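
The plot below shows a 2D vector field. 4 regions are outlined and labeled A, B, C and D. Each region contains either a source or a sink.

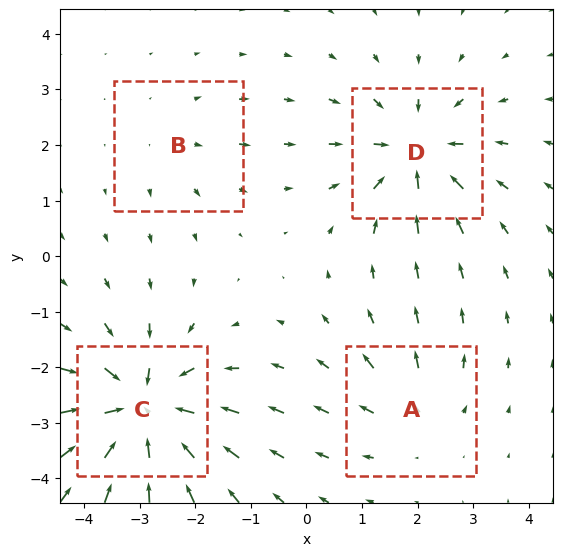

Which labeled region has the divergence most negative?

Divergence at each region's feature centre — A: about +3, B: about +2, C: about -8, D: about -6. Region C is most negative.

C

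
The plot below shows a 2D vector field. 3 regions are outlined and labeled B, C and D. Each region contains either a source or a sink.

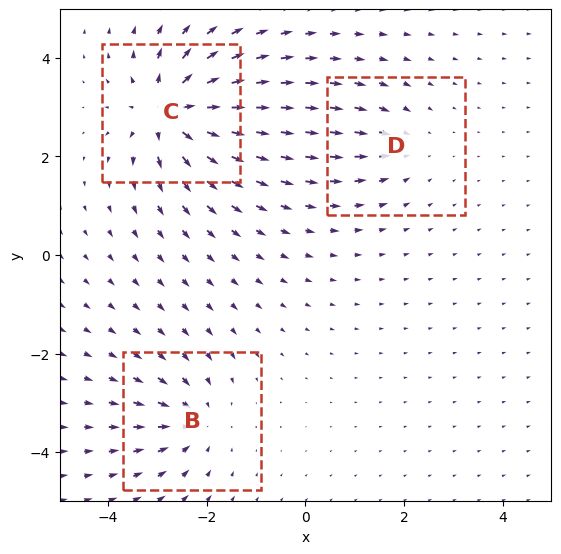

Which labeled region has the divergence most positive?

C

Divergence at each region's feature centre — B: about -4, C: about +6, D: about -3. Region C is most positive.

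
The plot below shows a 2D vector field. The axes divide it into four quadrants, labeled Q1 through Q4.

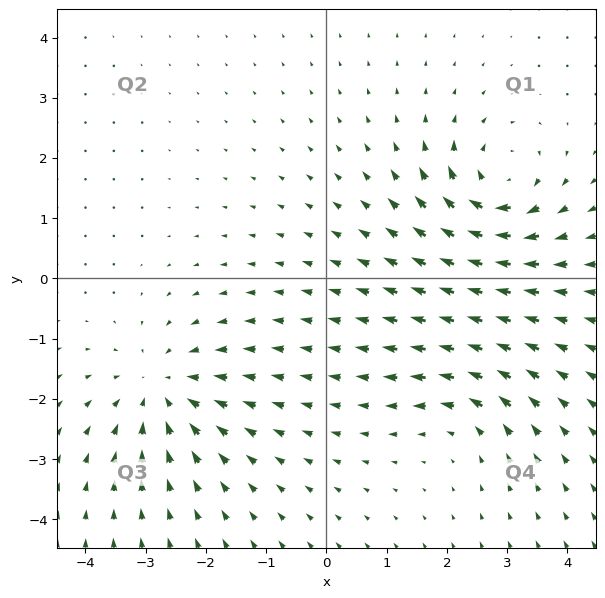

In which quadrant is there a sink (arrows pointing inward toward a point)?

The sink sits at approximately (-2.7, -1.8), which lies in quadrant Q3. The divergence there is about -4, negative as expected for a sink.

Q3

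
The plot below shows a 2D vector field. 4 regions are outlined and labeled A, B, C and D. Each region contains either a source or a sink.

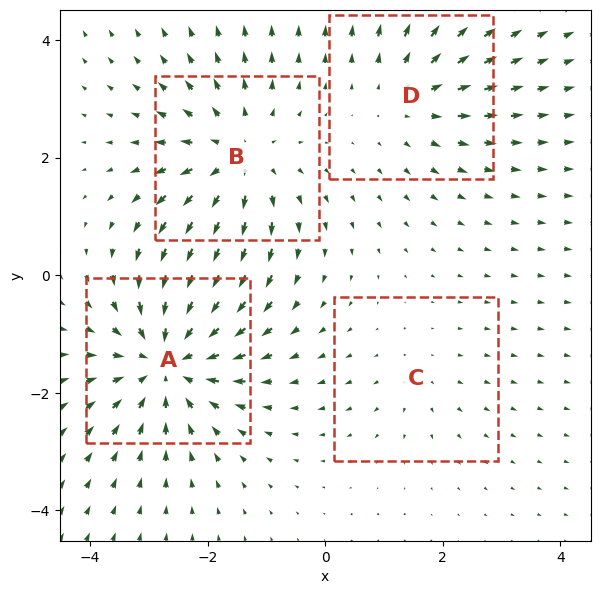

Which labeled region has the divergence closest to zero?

C

Divergence at each region's feature centre — A: about -6, B: about +5, C: about +2, D: about +3. Region C is closest to zero.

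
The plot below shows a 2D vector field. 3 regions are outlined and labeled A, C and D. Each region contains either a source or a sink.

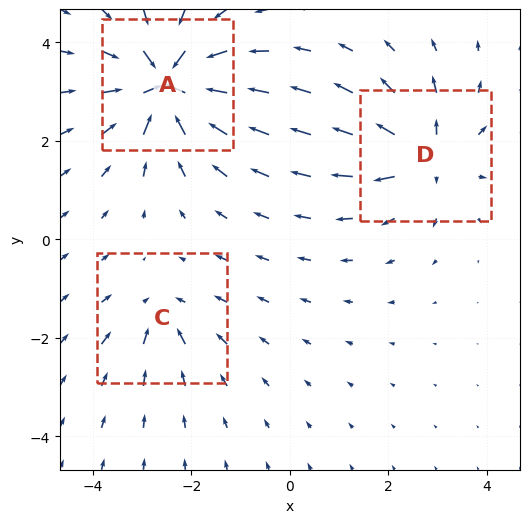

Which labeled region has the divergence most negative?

A

Divergence at each region's feature centre — A: about -6, C: about -3, D: about +4. Region A is most negative.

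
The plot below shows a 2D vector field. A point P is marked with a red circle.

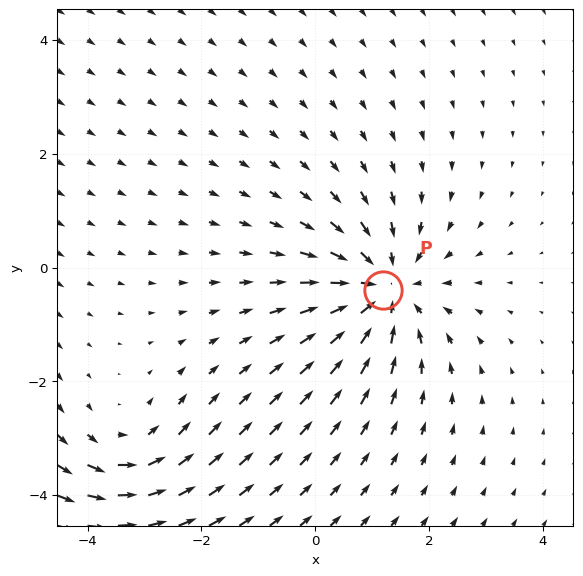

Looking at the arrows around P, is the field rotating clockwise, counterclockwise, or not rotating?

Near P at (1.2, -0.4) the arrows show no circulation. The curl there is ≈0.

not rotating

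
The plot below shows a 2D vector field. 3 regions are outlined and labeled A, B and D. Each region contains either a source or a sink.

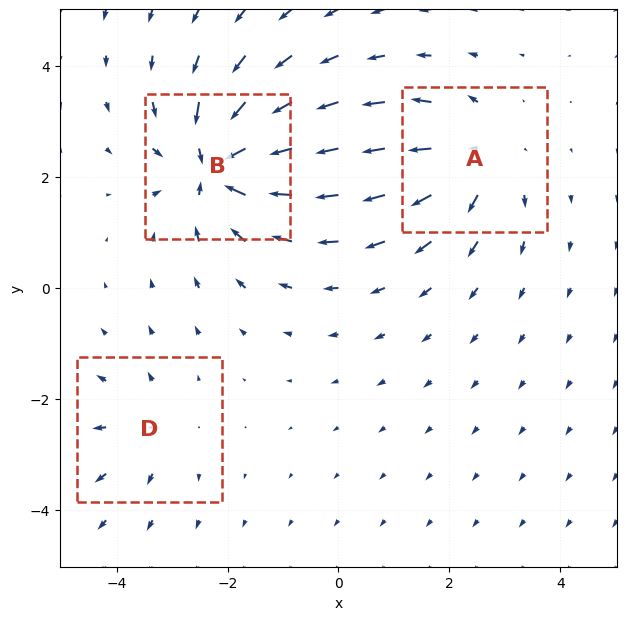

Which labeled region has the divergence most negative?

B

Divergence at each region's feature centre — A: about +4, B: about -6, D: about +2. Region B is most negative.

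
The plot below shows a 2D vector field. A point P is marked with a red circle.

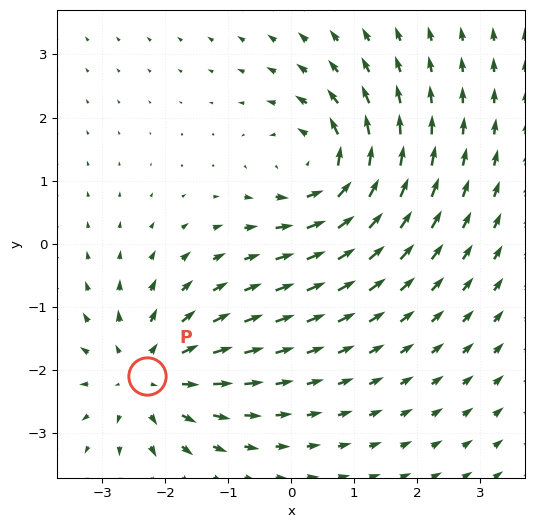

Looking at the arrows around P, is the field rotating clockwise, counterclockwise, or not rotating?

Near P at (-2.3, -2.1) the arrows show no circulation. The curl there is ≈0.

not rotating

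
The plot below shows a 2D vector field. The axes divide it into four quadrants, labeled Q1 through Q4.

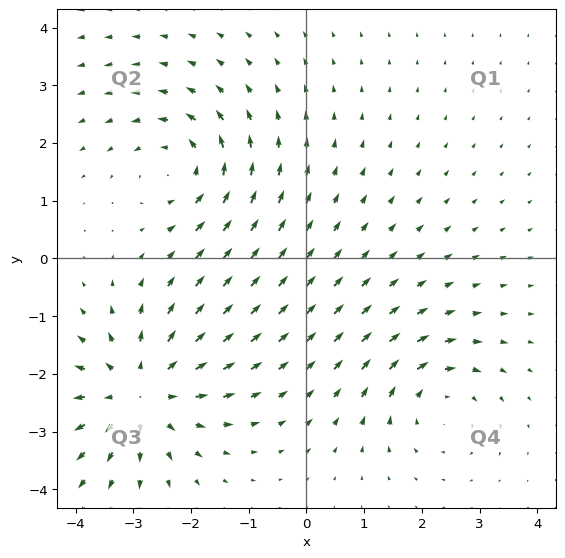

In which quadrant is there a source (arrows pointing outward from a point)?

Q3

The source sits at approximately (-2.9, -2.3), which lies in quadrant Q3. The divergence there is about +5, positive as expected for a source.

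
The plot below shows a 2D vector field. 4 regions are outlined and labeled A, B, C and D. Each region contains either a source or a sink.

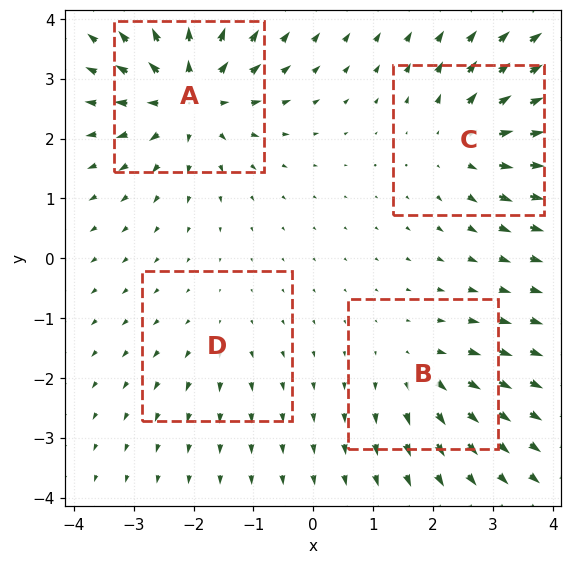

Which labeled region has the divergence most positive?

Divergence at each region's feature centre — A: about +8, B: about +4, C: about +5, D: about +2. Region A is most positive.

A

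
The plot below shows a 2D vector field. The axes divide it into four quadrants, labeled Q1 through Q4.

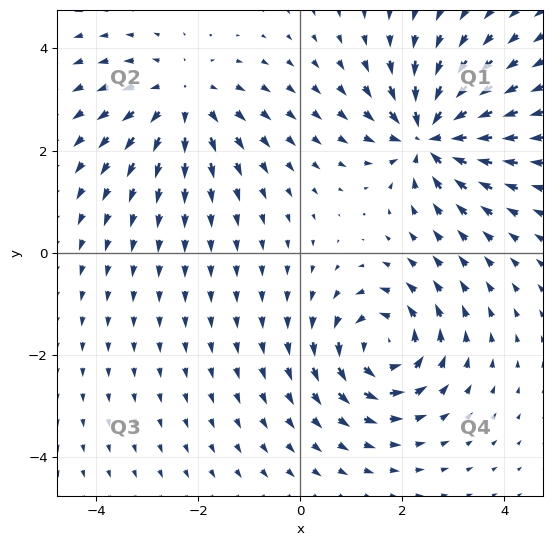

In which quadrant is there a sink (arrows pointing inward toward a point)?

Q1

The sink sits at approximately (2.5, 2.3), which lies in quadrant Q1. The divergence there is about -5, negative as expected for a sink.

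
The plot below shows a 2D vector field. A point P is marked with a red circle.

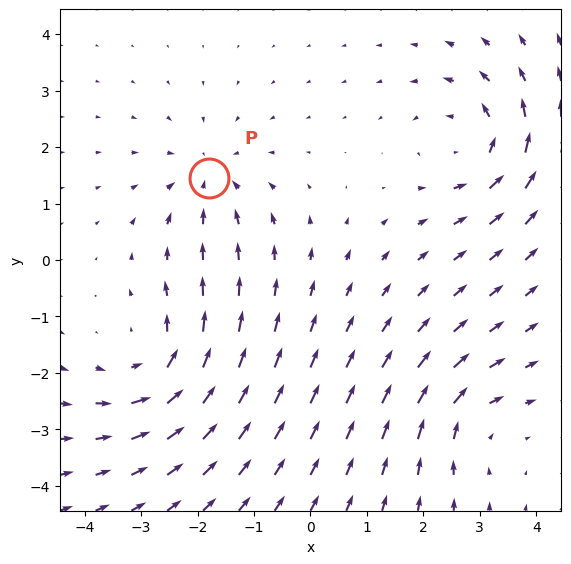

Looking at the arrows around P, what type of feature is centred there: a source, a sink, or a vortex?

sink

At P (-1.8, 1.5) the arrows converge inward. Divergence about -3, curl ≈0 — negative divergence with near-zero curl is a sink.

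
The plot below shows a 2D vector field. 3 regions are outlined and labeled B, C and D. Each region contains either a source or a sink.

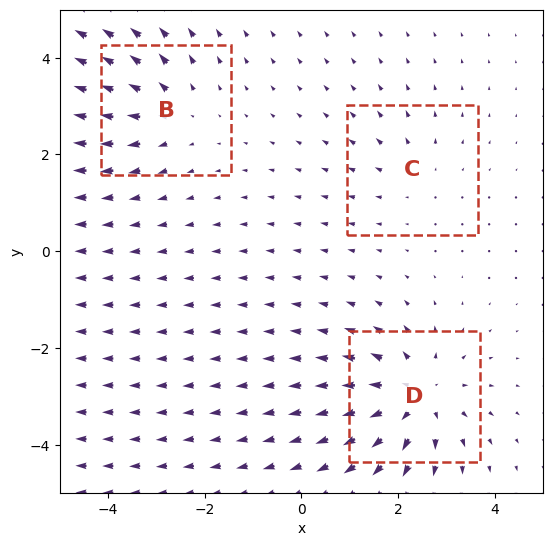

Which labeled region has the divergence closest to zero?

C

Divergence at each region's feature centre — B: about +3, C: about +2, D: about +5. Region C is closest to zero.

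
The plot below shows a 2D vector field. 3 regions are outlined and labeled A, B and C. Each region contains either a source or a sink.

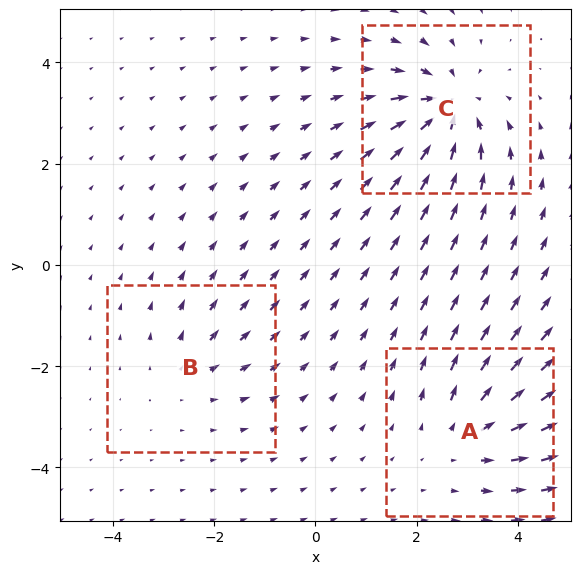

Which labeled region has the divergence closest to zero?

Divergence at each region's feature centre — A: about +3, B: about +2, C: about -5. Region B is closest to zero.

B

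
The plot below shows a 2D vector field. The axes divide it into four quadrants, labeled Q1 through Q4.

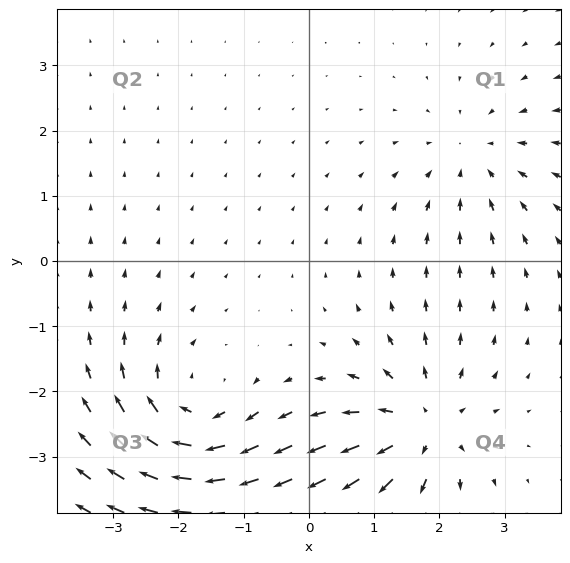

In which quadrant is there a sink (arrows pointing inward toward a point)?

Q1

The sink sits at approximately (2.5, 1.6), which lies in quadrant Q1. The divergence there is about -2, negative as expected for a sink.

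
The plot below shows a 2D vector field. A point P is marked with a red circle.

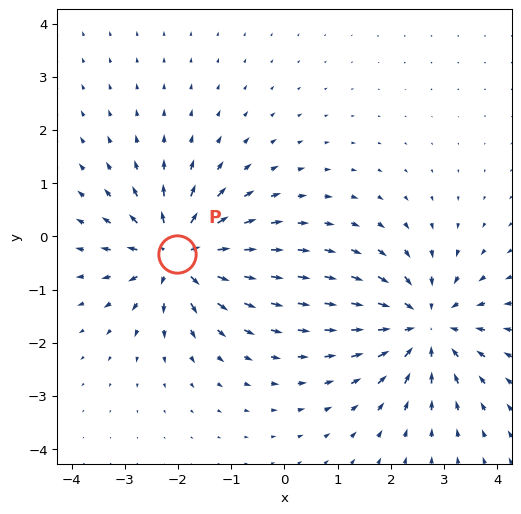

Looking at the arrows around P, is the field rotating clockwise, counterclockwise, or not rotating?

not rotating

Near P at (-2.0, -0.3) the arrows show no circulation. The curl there is ≈0.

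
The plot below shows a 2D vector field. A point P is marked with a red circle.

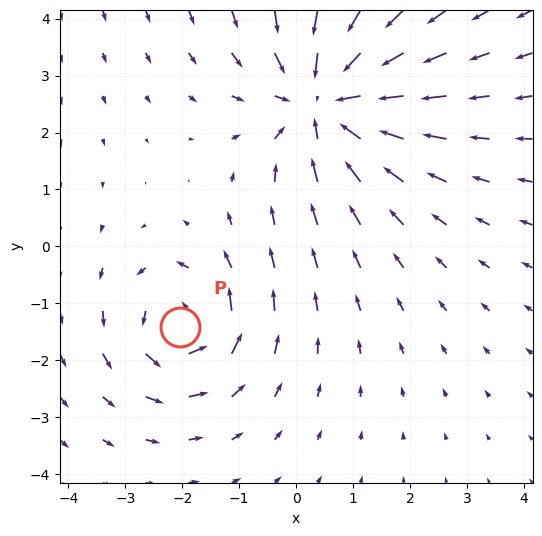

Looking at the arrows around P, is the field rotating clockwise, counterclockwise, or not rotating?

Near P at (-2.0, -1.4) the arrows circulate counterclockwise. The curl (z-component) there is about +3; positive curl means counterclockwise rotation.

counterclockwise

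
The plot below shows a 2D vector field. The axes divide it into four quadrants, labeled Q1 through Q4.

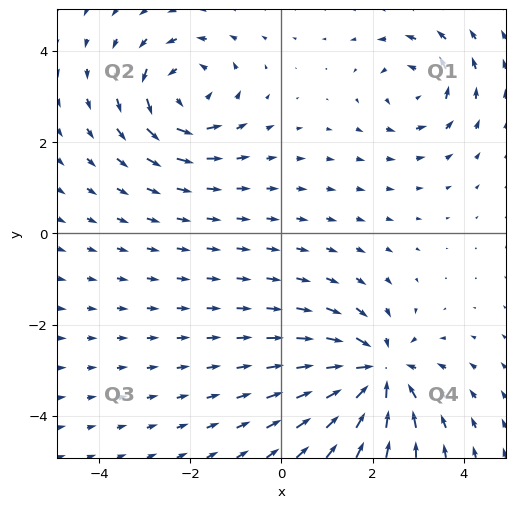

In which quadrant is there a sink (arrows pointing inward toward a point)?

Q4

The sink sits at approximately (2.1, -3.1), which lies in quadrant Q4. The divergence there is about -5, negative as expected for a sink.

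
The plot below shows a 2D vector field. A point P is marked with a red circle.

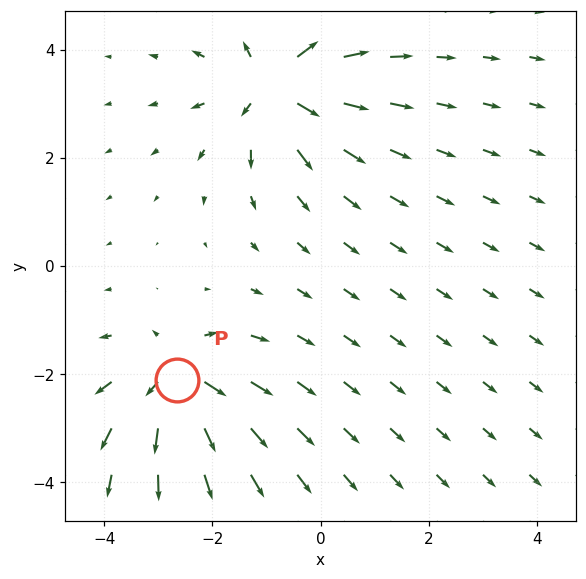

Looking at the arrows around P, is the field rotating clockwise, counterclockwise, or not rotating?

not rotating

Near P at (-2.6, -2.1) the arrows show no circulation. The curl there is ≈0.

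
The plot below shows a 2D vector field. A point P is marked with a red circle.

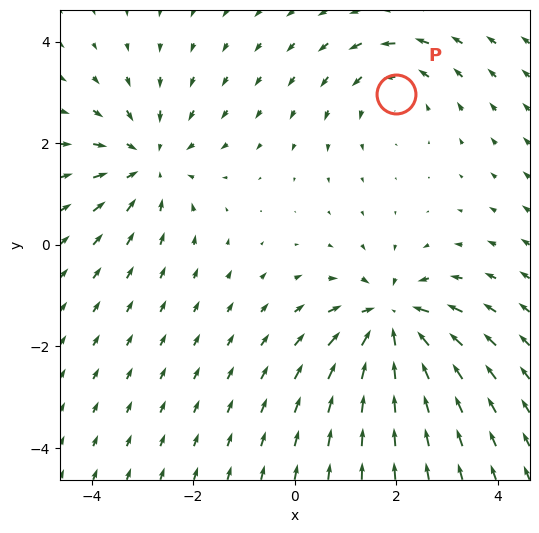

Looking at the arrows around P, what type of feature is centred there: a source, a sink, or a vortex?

At P (2.0, 3.0) the arrows circulate counterclockwise. Divergence ≈0, curl about +2 — near-zero divergence with nonzero curl is a vortex.

vortex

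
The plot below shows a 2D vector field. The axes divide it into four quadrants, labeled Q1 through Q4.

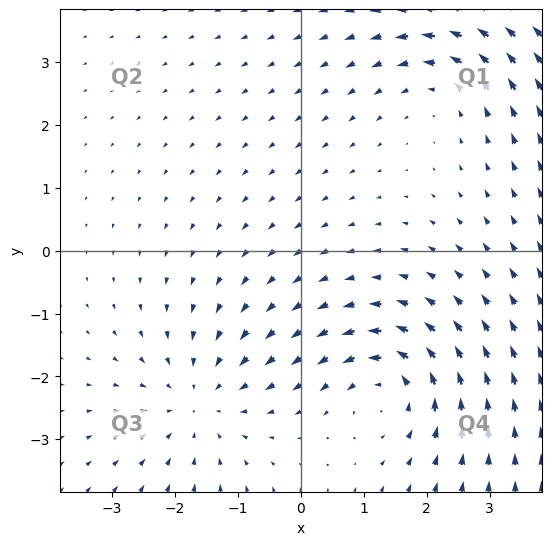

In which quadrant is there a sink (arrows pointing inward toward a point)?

Q3

The sink sits at approximately (-1.6, -2.4), which lies in quadrant Q3. The divergence there is about -3, negative as expected for a sink.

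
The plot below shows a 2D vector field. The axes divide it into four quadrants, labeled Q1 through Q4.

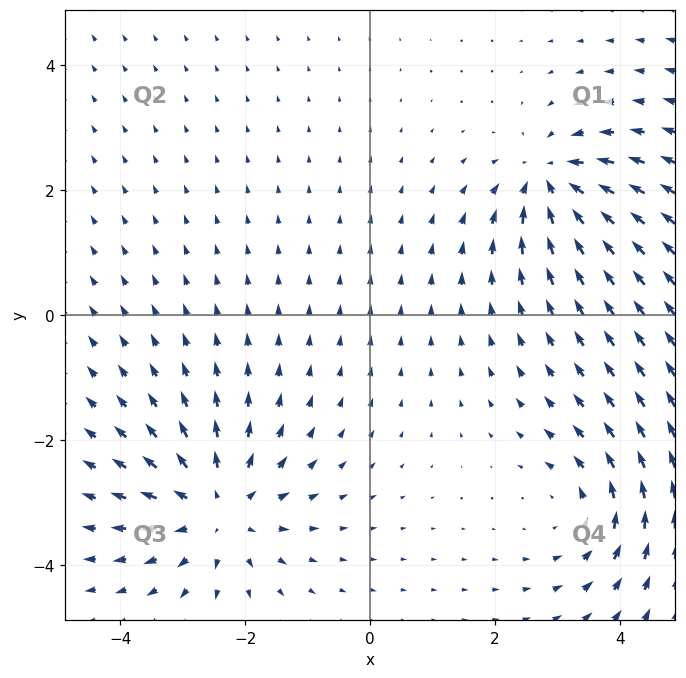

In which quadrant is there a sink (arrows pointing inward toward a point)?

Q1

The sink sits at approximately (2.9, 2.2), which lies in quadrant Q1. The divergence there is about -5, negative as expected for a sink.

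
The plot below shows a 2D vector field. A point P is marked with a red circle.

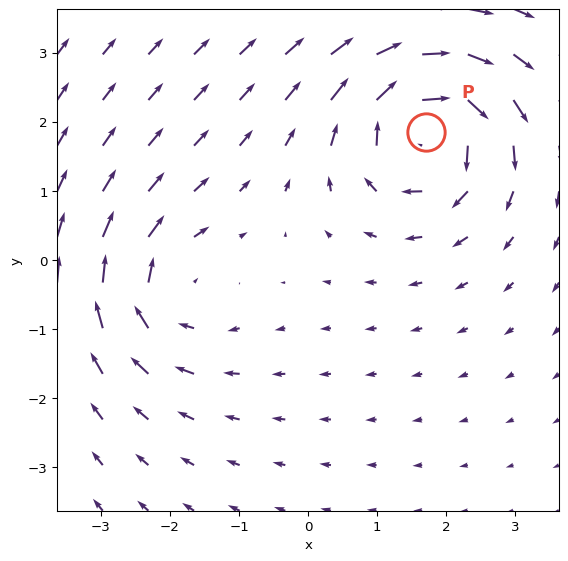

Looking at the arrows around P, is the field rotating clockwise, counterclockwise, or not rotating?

clockwise

Near P at (1.7, 1.8) the arrows circulate clockwise. The curl (z-component) there is about -6; negative curl means clockwise rotation.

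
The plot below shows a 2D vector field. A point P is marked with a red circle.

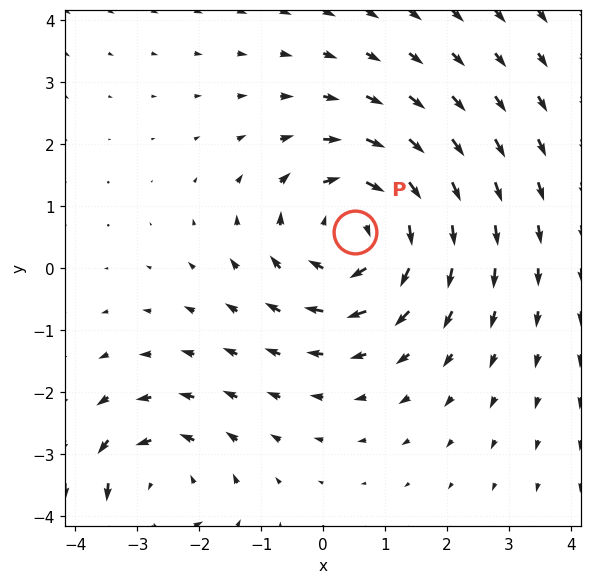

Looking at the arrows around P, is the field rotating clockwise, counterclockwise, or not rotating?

Near P at (0.5, 0.6) the arrows circulate clockwise. The curl (z-component) there is about -4; negative curl means clockwise rotation.

clockwise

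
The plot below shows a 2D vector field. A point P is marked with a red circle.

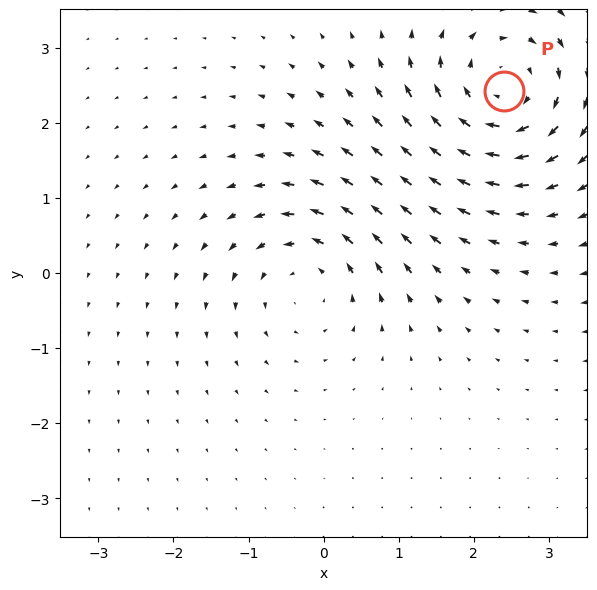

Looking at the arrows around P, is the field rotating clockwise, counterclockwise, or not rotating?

Near P at (2.4, 2.4) the arrows circulate clockwise. The curl (z-component) there is about -5; negative curl means clockwise rotation.

clockwise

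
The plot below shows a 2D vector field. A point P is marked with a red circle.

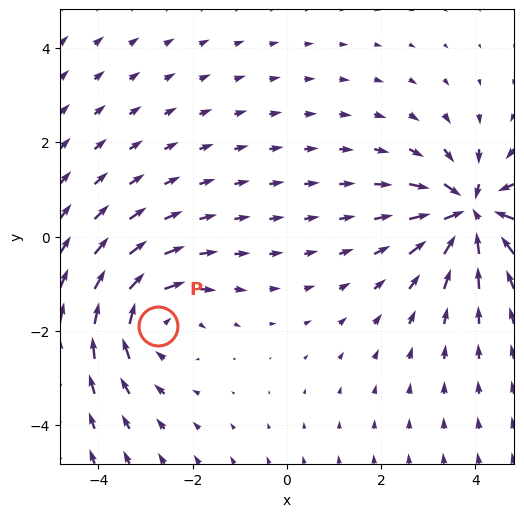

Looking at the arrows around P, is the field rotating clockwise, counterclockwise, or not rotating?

Near P at (-2.7, -1.9) the arrows circulate clockwise. The curl (z-component) there is about -3; negative curl means clockwise rotation.

clockwise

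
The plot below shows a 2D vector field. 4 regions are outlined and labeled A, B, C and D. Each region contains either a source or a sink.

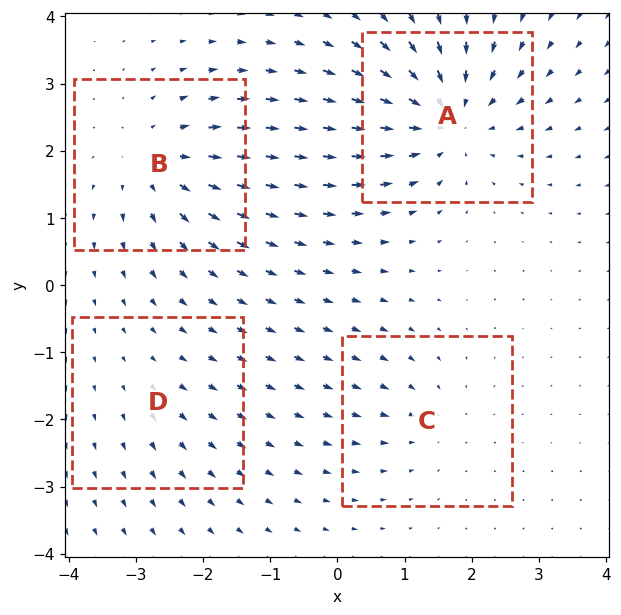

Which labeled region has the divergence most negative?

A

Divergence at each region's feature centre — A: about -7, B: about +5, C: about -3, D: about +2. Region A is most negative.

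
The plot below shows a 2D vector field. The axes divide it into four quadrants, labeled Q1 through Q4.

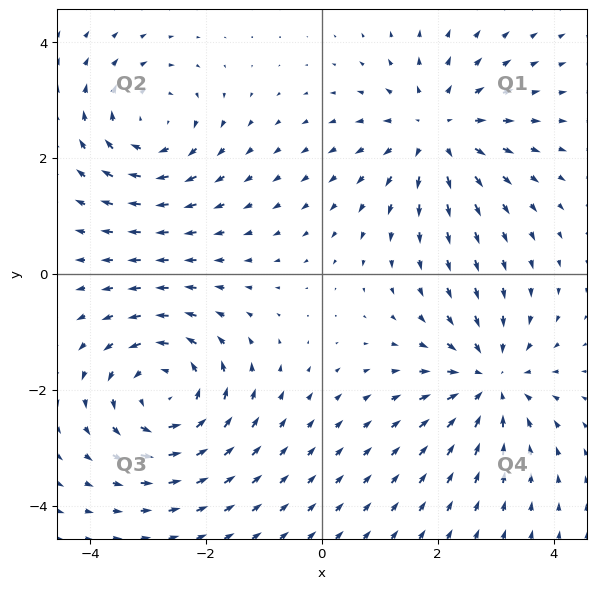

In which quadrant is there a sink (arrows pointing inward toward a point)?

The sink sits at approximately (2.9, -1.8), which lies in quadrant Q4. The divergence there is about -4, negative as expected for a sink.

Q4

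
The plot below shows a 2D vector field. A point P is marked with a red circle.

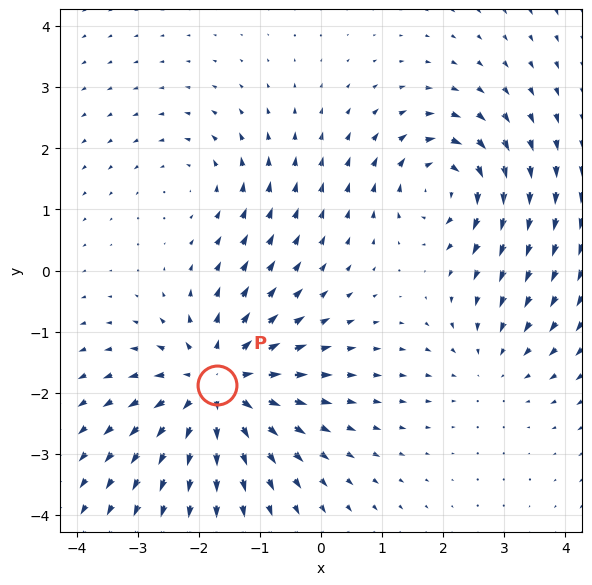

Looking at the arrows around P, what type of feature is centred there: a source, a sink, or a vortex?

source

At P (-1.7, -1.9) the arrows spread outward. Divergence about +5, curl ≈0 — positive divergence with near-zero curl is a source.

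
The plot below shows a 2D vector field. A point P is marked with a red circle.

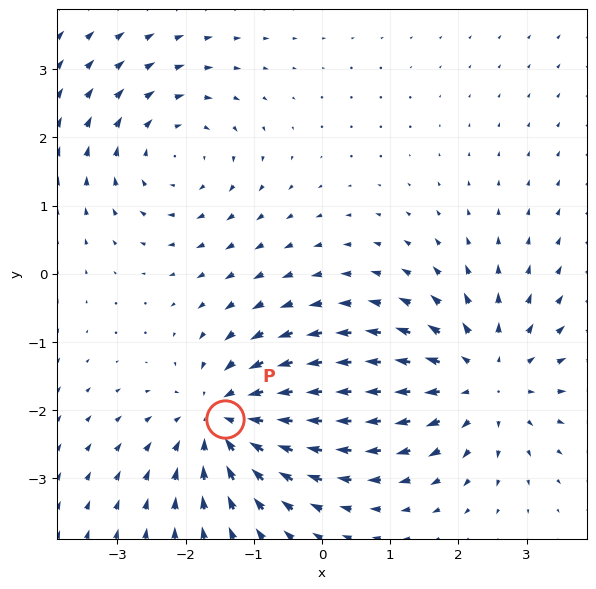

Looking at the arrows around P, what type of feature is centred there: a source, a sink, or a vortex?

sink

At P (-1.4, -2.1) the arrows converge inward. Divergence about -5, curl ≈0 — negative divergence with near-zero curl is a sink.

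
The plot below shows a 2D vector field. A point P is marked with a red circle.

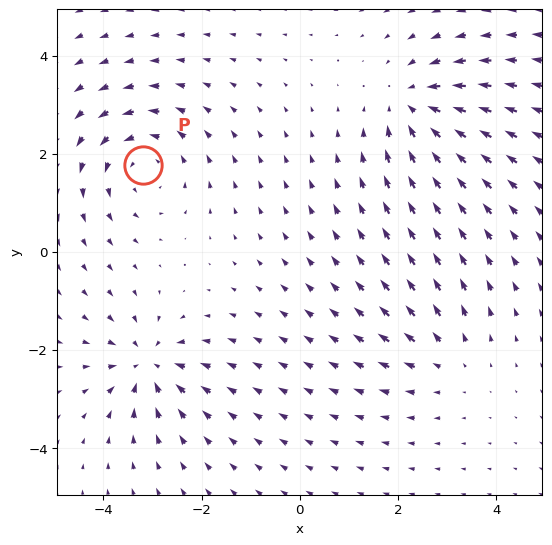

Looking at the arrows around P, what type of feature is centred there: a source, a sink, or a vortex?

At P (-3.2, 1.8) the arrows circulate counterclockwise. Divergence ≈0, curl about +3 — near-zero divergence with nonzero curl is a vortex.

vortex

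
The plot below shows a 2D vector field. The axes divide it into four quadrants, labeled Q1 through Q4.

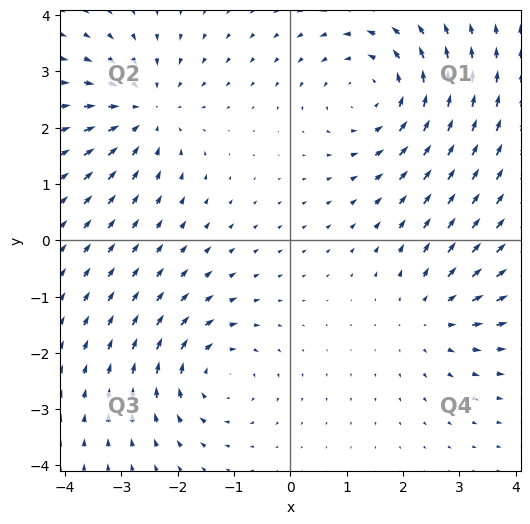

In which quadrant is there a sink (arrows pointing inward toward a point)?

Q2

The sink sits at approximately (-2.6, 2.3), which lies in quadrant Q2. The divergence there is about -3, negative as expected for a sink.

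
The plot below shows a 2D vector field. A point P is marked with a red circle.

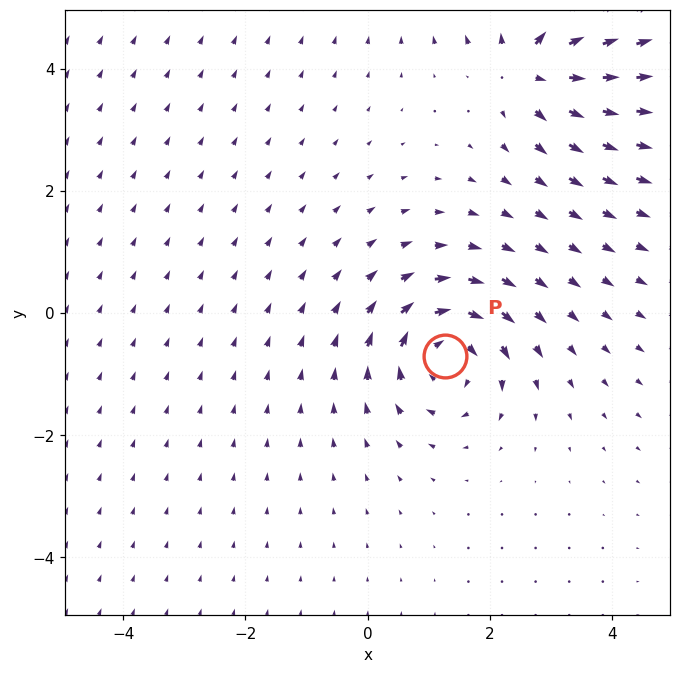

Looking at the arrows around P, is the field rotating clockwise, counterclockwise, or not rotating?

Near P at (1.3, -0.7) the arrows circulate clockwise. The curl (z-component) there is about -4; negative curl means clockwise rotation.

clockwise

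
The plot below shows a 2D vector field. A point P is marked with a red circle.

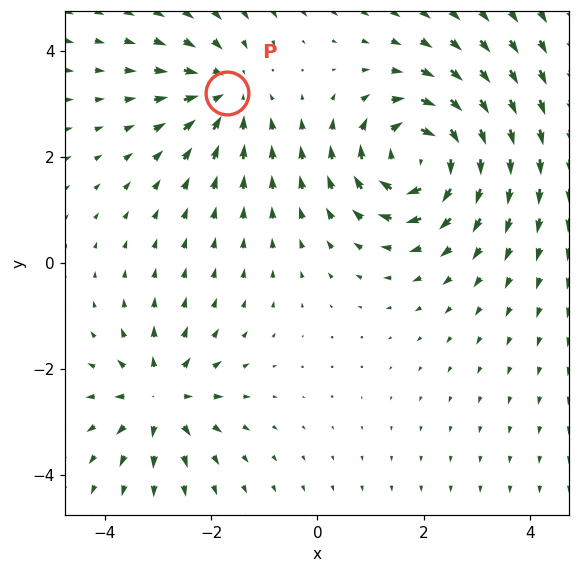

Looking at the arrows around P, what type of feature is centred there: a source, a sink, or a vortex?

At P (-1.7, 3.2) the arrows converge inward. Divergence about -3, curl ≈0 — negative divergence with near-zero curl is a sink.

sink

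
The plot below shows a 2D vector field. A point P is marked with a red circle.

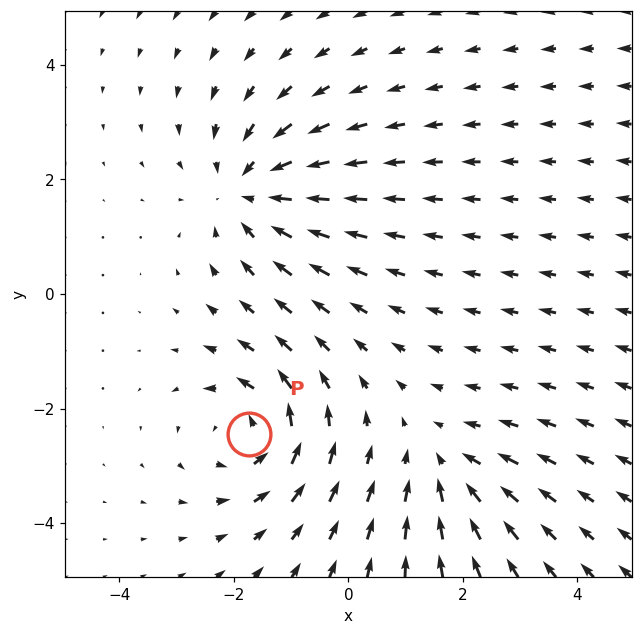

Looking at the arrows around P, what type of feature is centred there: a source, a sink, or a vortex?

vortex

At P (-1.7, -2.5) the arrows circulate counterclockwise. Divergence ≈0, curl about +5 — near-zero divergence with nonzero curl is a vortex.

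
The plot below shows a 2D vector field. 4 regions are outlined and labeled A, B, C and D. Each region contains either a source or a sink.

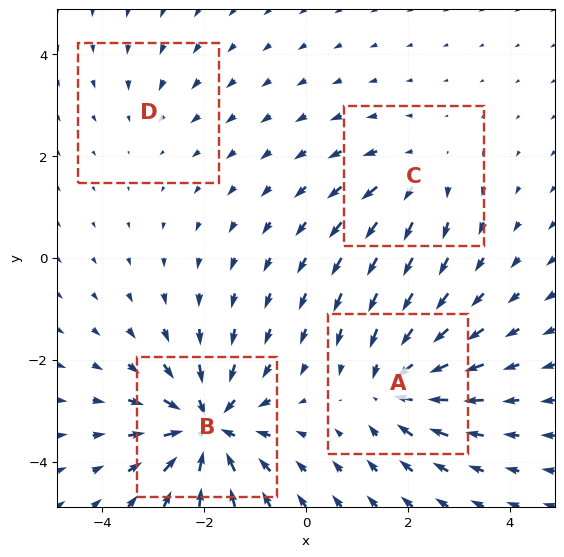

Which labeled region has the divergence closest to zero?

D

Divergence at each region's feature centre — A: about -6, B: about -8, C: about +4, D: about -2. Region D is closest to zero.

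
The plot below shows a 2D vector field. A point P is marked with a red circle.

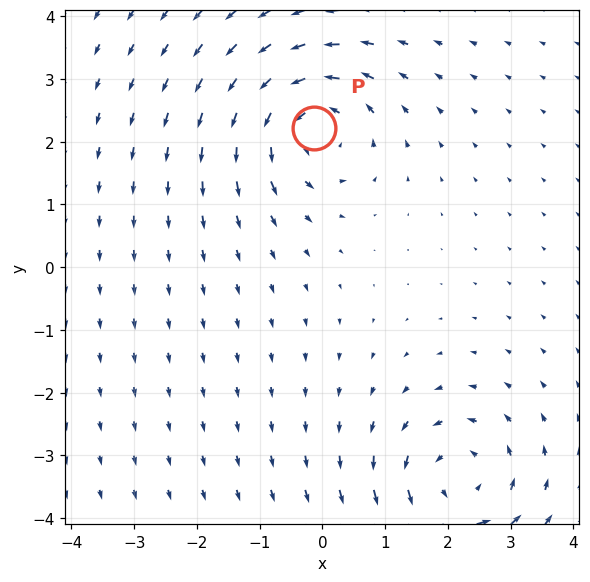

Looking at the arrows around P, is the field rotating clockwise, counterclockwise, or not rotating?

Near P at (-0.1, 2.2) the arrows circulate counterclockwise. The curl (z-component) there is about +4; positive curl means counterclockwise rotation.

counterclockwise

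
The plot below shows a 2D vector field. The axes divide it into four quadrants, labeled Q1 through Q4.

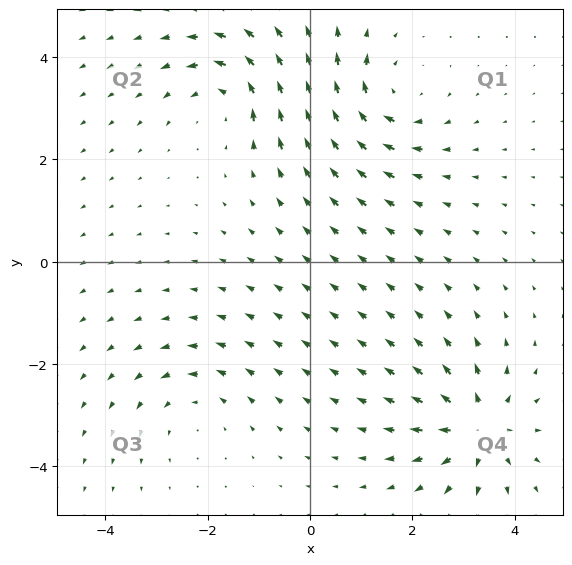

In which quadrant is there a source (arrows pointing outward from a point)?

Q4

The source sits at approximately (3.3, -3.3), which lies in quadrant Q4. The divergence there is about +6, positive as expected for a source.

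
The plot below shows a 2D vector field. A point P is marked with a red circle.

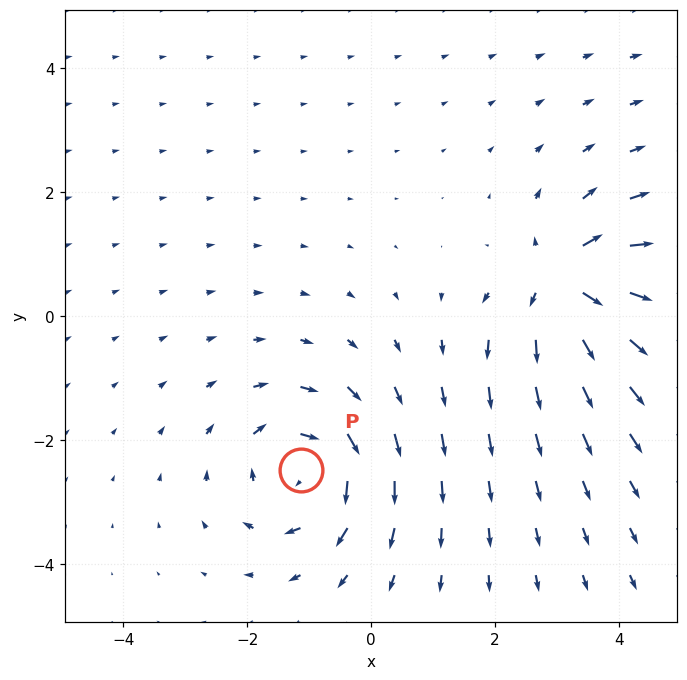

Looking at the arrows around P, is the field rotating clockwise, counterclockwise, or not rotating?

Near P at (-1.1, -2.5) the arrows circulate clockwise. The curl (z-component) there is about -3; negative curl means clockwise rotation.

clockwise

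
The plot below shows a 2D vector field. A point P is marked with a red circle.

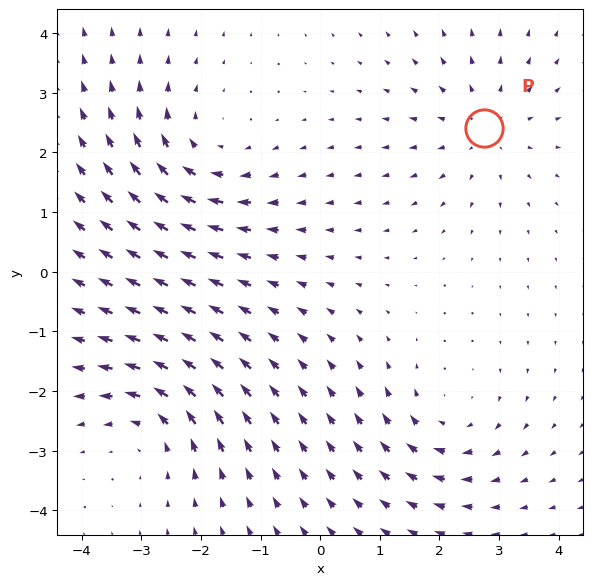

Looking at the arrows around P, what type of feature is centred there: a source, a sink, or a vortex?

source

At P (2.8, 2.4) the arrows spread outward. Divergence about +4, curl ≈0 — positive divergence with near-zero curl is a source.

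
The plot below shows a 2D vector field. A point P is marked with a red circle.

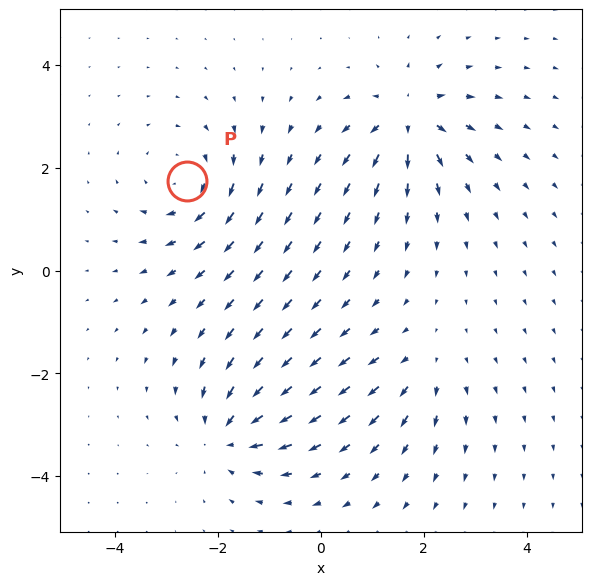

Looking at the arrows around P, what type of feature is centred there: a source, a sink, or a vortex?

vortex

At P (-2.6, 1.7) the arrows circulate clockwise. Divergence ≈0, curl about -4 — near-zero divergence with nonzero curl is a vortex.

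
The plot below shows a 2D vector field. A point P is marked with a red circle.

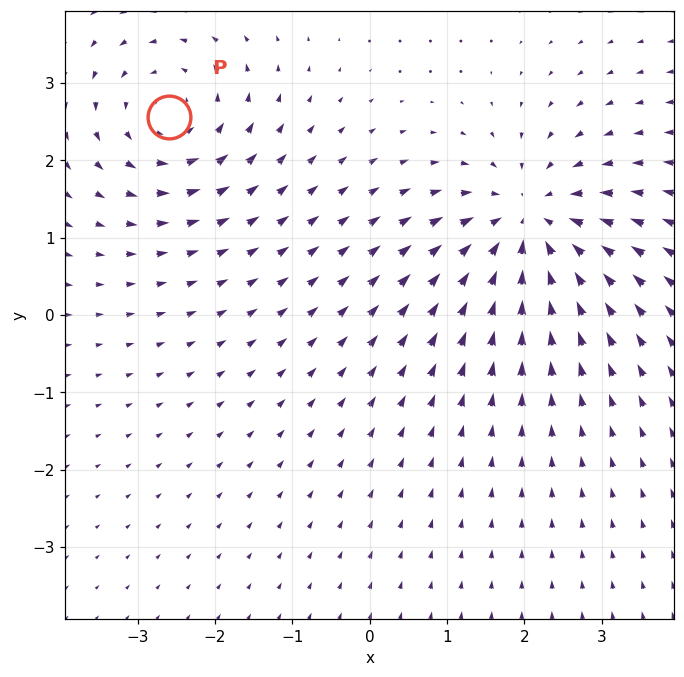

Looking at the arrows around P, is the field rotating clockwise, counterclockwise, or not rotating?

Near P at (-2.6, 2.6) the arrows circulate counterclockwise. The curl (z-component) there is about +3; positive curl means counterclockwise rotation.

counterclockwise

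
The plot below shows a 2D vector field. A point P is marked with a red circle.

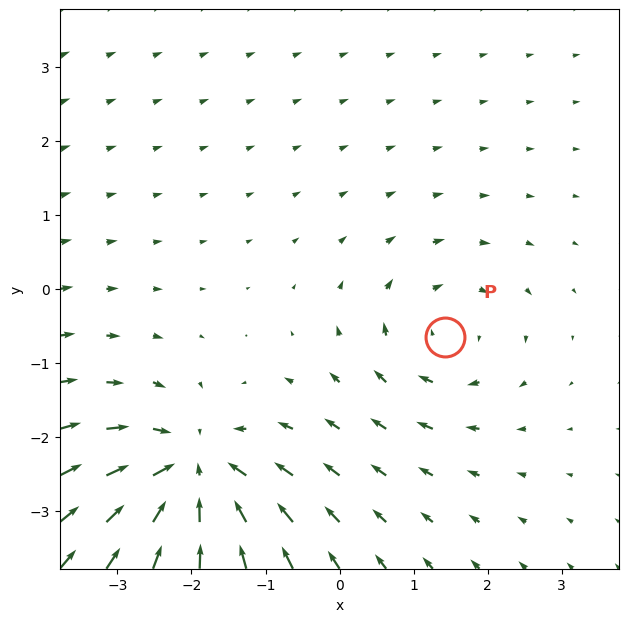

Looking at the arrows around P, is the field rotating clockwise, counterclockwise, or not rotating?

clockwise

Near P at (1.4, -0.6) the arrows circulate clockwise. The curl (z-component) there is about -3; negative curl means clockwise rotation.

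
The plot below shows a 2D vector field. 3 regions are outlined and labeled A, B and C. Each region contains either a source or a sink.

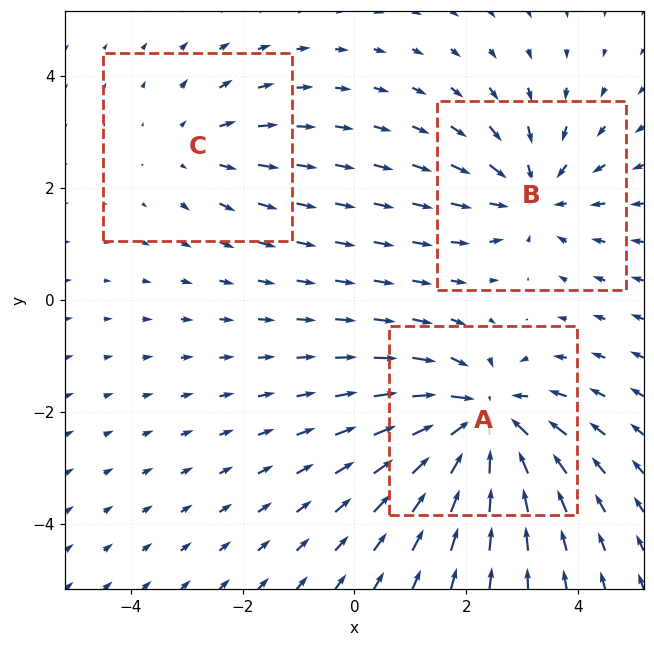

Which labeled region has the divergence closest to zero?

Divergence at each region's feature centre — A: about -4, B: about -3, C: about +2. Region C is closest to zero.

C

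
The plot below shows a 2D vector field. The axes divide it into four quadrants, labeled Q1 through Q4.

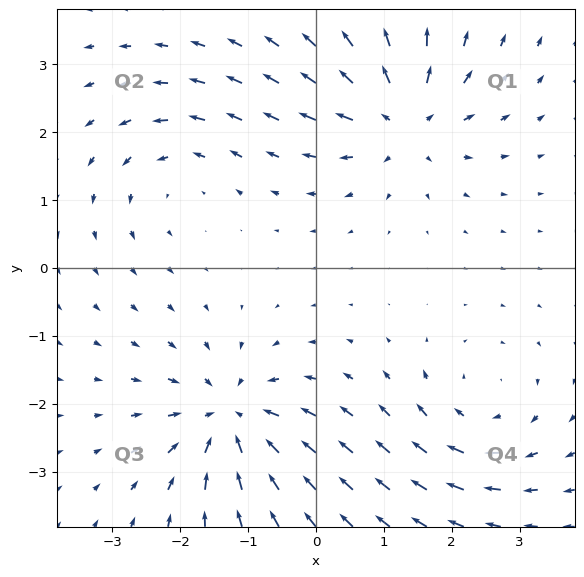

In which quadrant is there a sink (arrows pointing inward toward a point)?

The sink sits at approximately (-1.3, -2.2), which lies in quadrant Q3. The divergence there is about -6, negative as expected for a sink.

Q3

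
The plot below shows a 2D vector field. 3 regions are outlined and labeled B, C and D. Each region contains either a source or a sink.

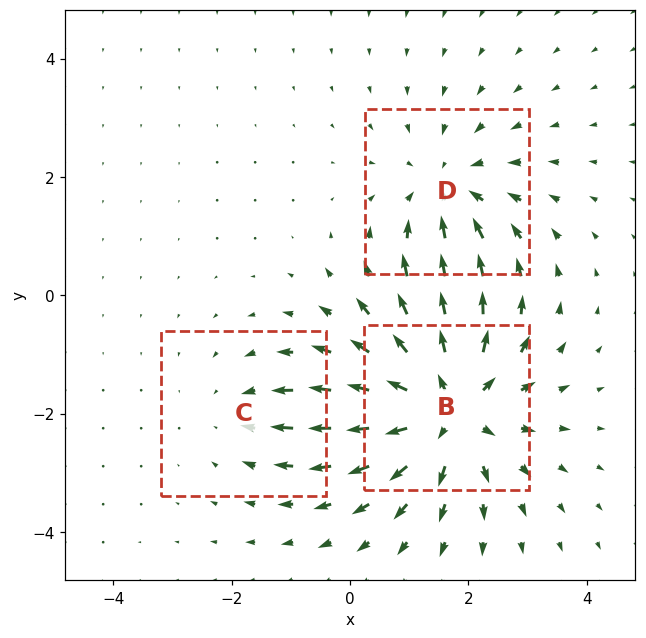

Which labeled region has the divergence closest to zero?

Divergence at each region's feature centre — B: about +4, C: about -2, D: about -3. Region C is closest to zero.

C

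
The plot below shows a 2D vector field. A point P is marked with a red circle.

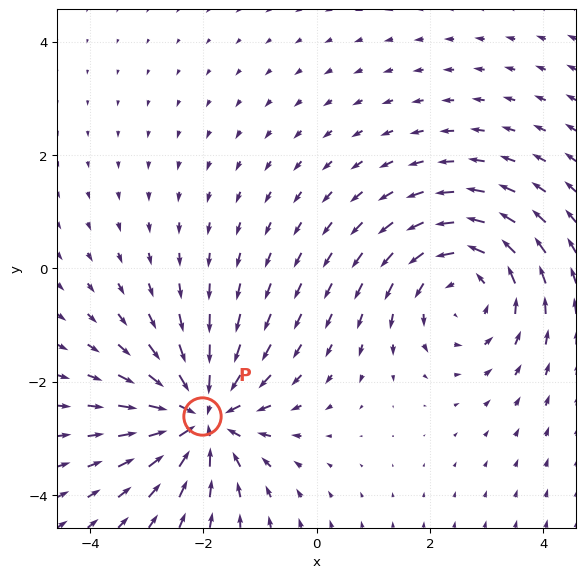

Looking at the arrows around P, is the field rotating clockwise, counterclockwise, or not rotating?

Near P at (-2.0, -2.6) the arrows show no circulation. The curl there is ≈0.

not rotating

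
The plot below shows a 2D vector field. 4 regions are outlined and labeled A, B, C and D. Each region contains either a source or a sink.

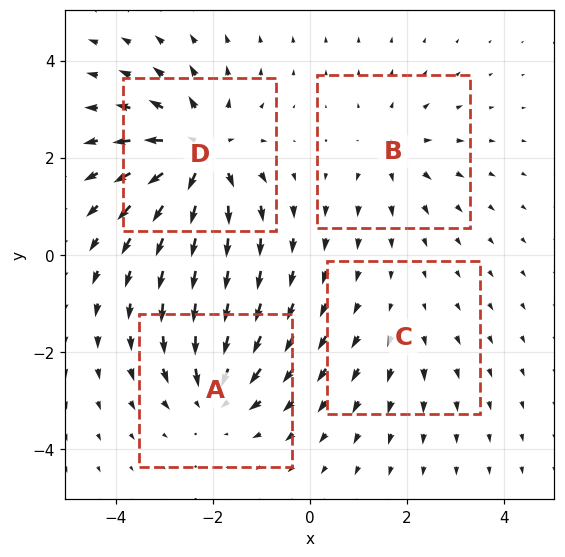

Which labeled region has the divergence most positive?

D

Divergence at each region's feature centre — A: about -5, B: about +3, C: about +2, D: about +7. Region D is most positive.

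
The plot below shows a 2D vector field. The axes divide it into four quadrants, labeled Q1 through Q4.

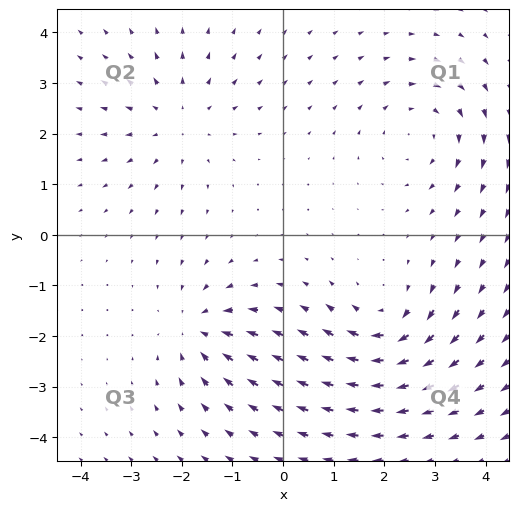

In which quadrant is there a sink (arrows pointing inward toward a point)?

The sink sits at approximately (-1.7, -1.9), which lies in quadrant Q3. The divergence there is about -5, negative as expected for a sink.

Q3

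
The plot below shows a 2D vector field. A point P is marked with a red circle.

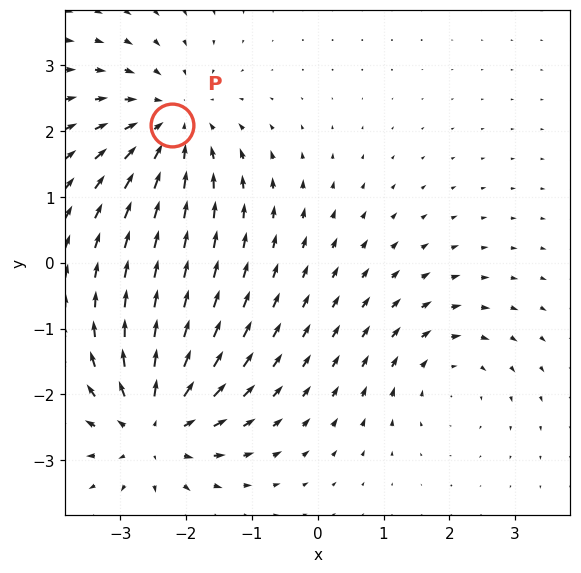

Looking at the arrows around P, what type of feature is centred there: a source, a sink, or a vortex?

At P (-2.2, 2.1) the arrows converge inward. Divergence about -4, curl ≈0 — negative divergence with near-zero curl is a sink.

sink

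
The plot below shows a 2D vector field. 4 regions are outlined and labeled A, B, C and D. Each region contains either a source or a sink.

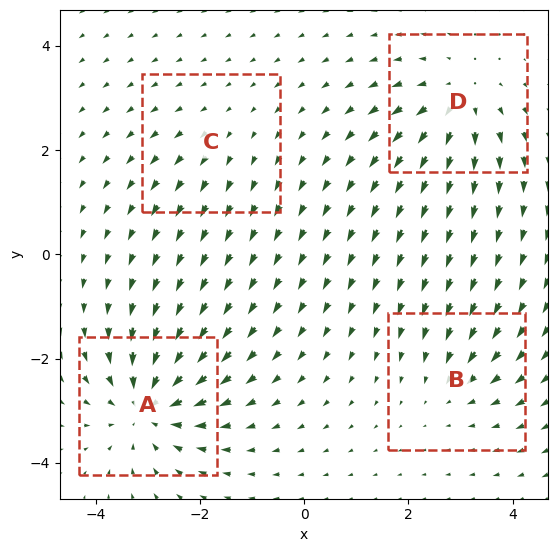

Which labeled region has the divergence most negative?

Divergence at each region's feature centre — A: about -7, B: about -3, C: about +2, D: about +5. Region A is most negative.

A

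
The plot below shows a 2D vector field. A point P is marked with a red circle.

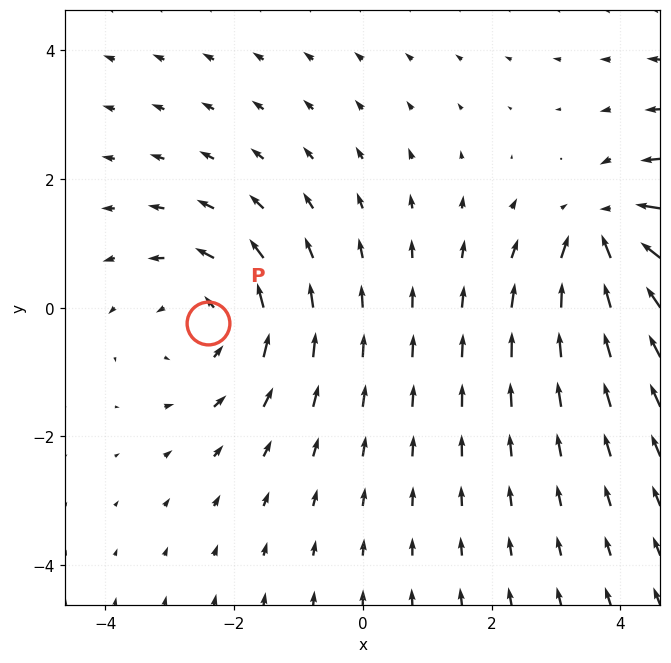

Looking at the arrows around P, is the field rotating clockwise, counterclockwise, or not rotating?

counterclockwise

Near P at (-2.4, -0.2) the arrows circulate counterclockwise. The curl (z-component) there is about +3; positive curl means counterclockwise rotation.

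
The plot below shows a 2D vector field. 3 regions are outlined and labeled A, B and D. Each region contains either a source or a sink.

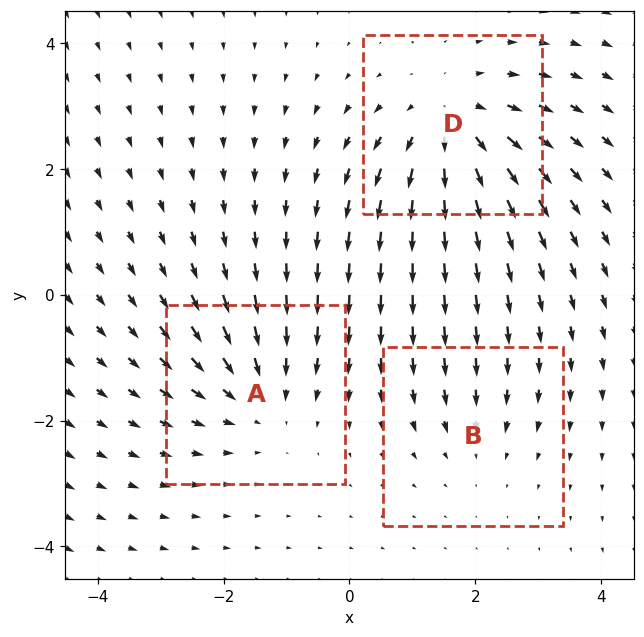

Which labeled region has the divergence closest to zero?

B

Divergence at each region's feature centre — A: about -3, B: about -2, D: about +4. Region B is closest to zero.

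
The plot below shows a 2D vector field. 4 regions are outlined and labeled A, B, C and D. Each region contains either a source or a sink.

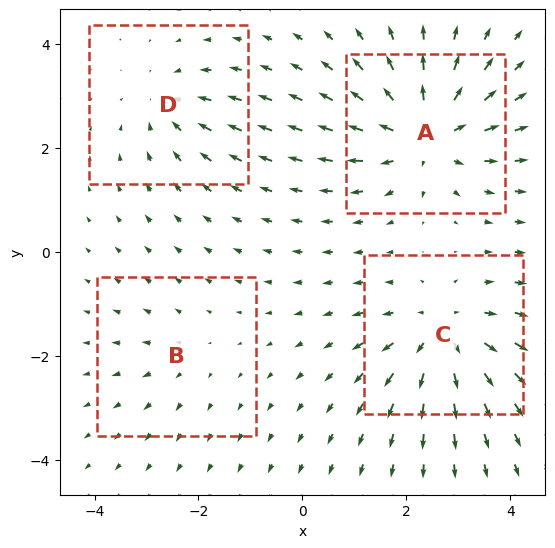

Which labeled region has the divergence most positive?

Divergence at each region's feature centre — A: about +6, B: about +2, C: about +5, D: about -4. Region A is most positive.

A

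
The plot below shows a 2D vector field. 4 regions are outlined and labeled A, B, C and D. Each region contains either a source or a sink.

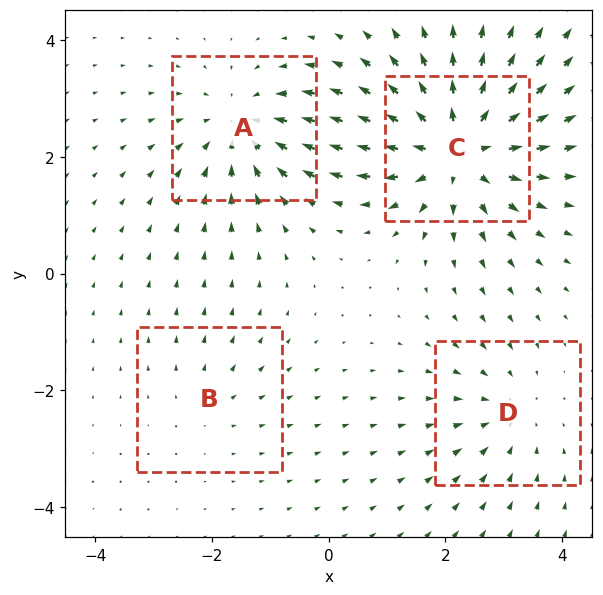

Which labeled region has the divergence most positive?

Divergence at each region's feature centre — A: about -4, B: about +2, C: about +7, D: about -3. Region C is most positive.

C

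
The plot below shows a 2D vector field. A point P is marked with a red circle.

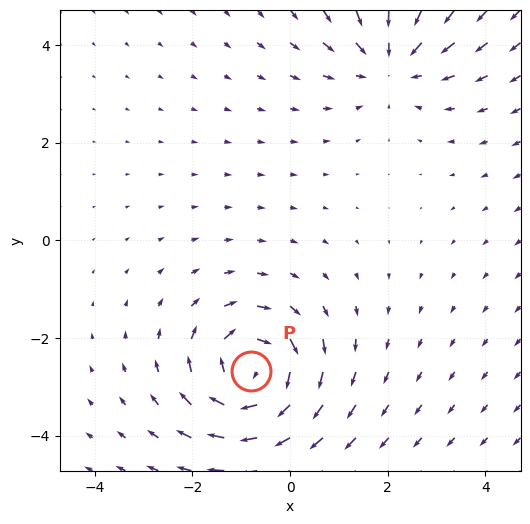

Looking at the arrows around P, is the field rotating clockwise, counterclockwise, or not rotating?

Near P at (-0.8, -2.7) the arrows circulate clockwise. The curl (z-component) there is about -5; negative curl means clockwise rotation.

clockwise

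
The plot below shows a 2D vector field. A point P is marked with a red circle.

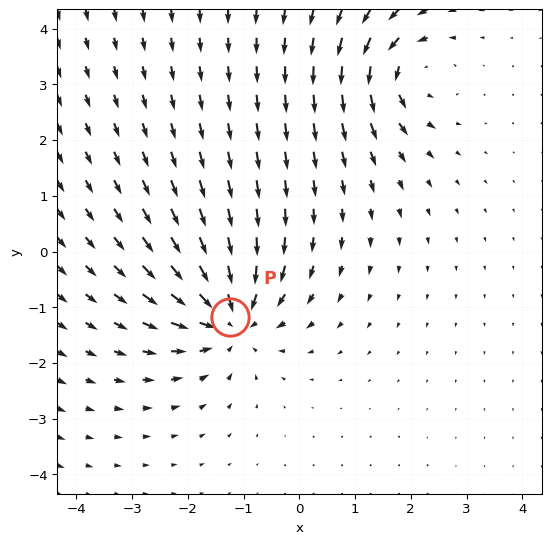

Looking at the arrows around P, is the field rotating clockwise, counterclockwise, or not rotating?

Near P at (-1.2, -1.2) the arrows show no circulation. The curl there is ≈0.

not rotating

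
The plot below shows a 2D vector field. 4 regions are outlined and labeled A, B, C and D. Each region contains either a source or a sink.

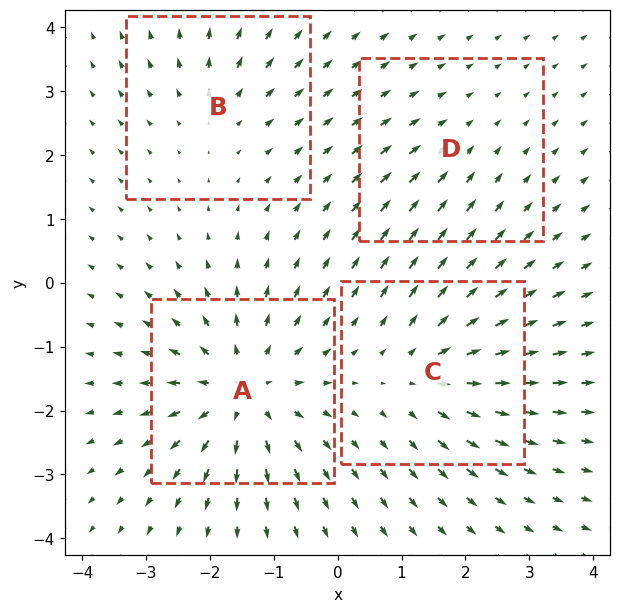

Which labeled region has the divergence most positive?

Divergence at each region's feature centre — A: about +7, B: about +3, C: about +5, D: about -2. Region A is most positive.

A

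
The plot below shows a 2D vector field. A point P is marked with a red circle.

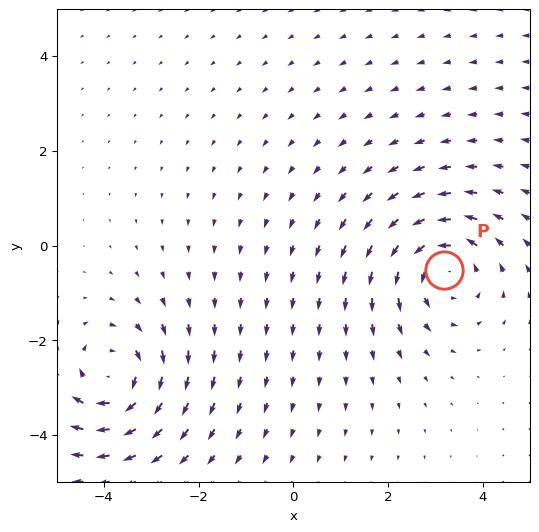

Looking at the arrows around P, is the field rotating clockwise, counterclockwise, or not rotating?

counterclockwise

Near P at (3.2, -0.5) the arrows circulate counterclockwise. The curl (z-component) there is about +3; positive curl means counterclockwise rotation.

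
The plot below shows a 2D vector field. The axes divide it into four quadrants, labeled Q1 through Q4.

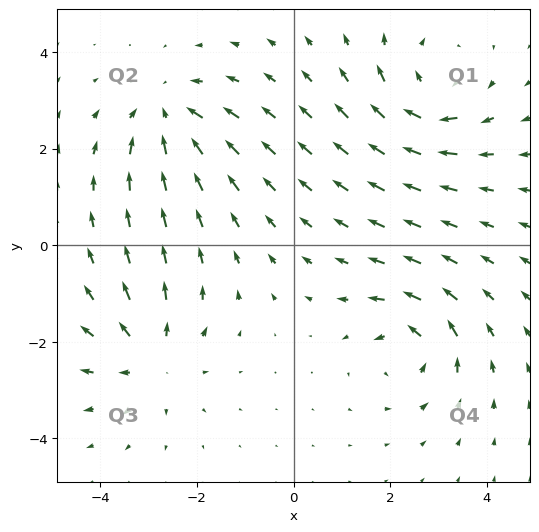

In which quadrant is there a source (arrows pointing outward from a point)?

Q3

The source sits at approximately (-3.0, -2.3), which lies in quadrant Q3. The divergence there is about +3, positive as expected for a source.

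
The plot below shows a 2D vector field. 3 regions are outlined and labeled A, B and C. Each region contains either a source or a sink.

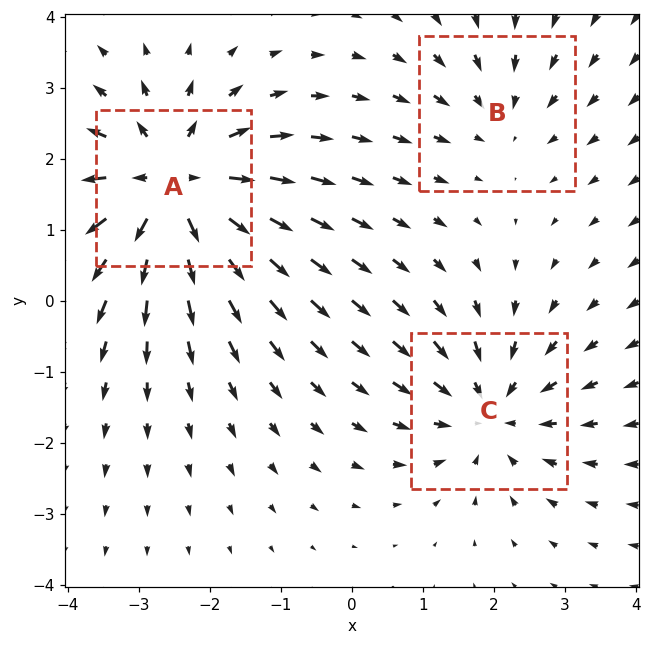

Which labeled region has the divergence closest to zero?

Divergence at each region's feature centre — A: about +5, B: about -2, C: about -3. Region B is closest to zero.

B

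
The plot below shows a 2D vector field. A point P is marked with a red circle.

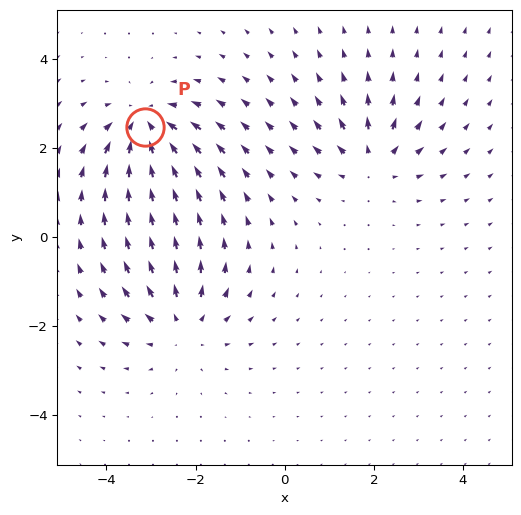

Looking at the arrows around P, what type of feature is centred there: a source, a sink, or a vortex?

sink

At P (-3.1, 2.5) the arrows converge inward. Divergence about -5, curl ≈0 — negative divergence with near-zero curl is a sink.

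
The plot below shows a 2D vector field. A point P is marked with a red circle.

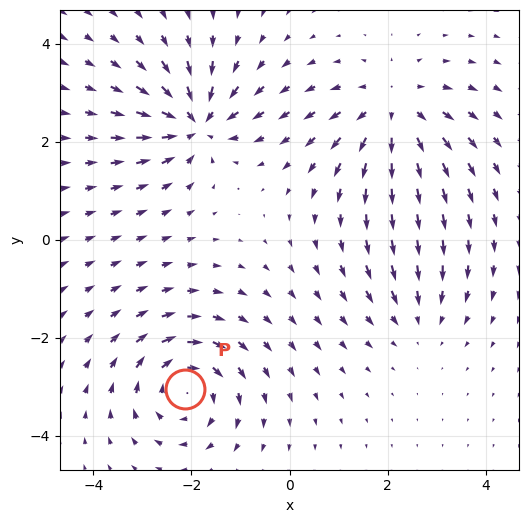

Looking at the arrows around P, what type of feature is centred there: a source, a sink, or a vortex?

At P (-2.1, -3.0) the arrows circulate clockwise. Divergence ≈0, curl about -5 — near-zero divergence with nonzero curl is a vortex.

vortex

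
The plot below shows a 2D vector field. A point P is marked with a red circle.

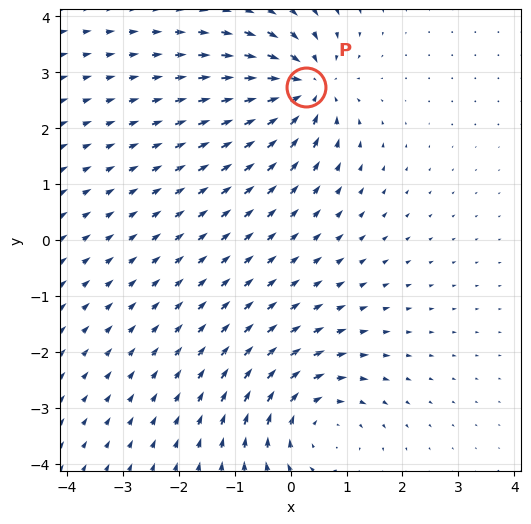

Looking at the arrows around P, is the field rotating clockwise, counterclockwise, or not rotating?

not rotating

Near P at (0.3, 2.7) the arrows show no circulation. The curl there is ≈0.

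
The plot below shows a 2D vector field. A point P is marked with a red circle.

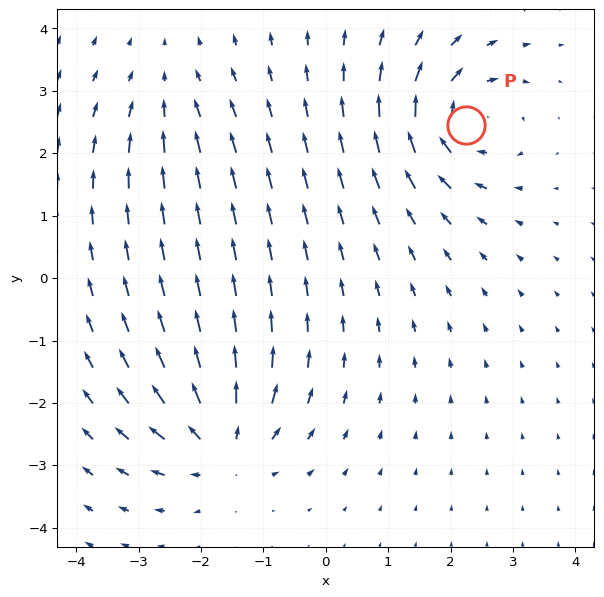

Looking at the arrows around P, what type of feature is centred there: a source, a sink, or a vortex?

At P (2.2, 2.5) the arrows circulate clockwise. Divergence ≈0, curl about -6 — near-zero divergence with nonzero curl is a vortex.

vortex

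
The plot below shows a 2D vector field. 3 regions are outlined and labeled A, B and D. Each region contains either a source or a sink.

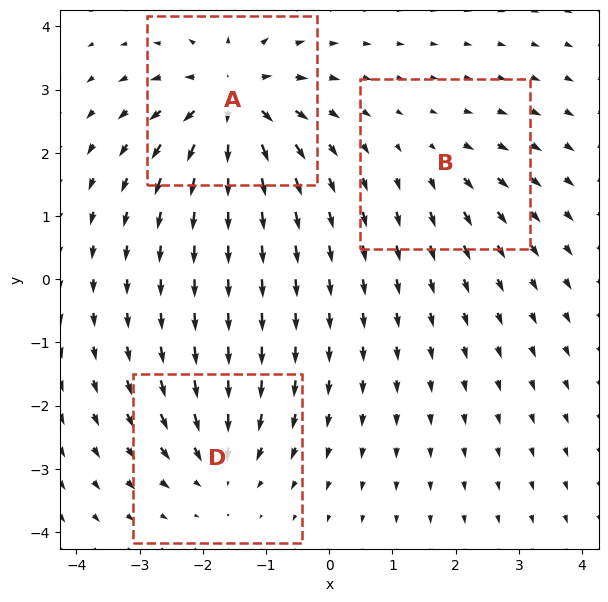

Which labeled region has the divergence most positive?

Divergence at each region's feature centre — A: about +7, B: about +2, D: about -4. Region A is most positive.

A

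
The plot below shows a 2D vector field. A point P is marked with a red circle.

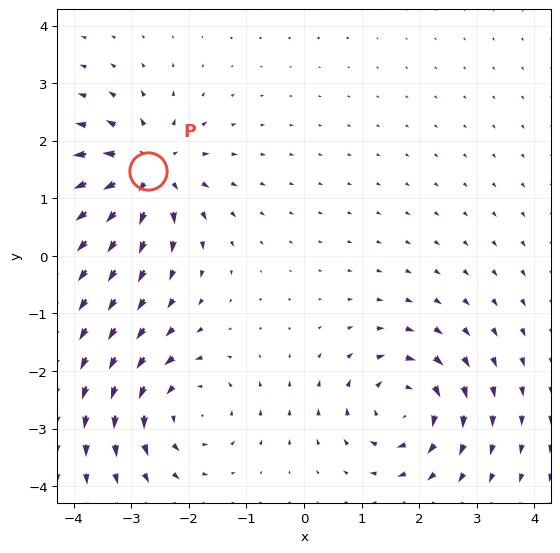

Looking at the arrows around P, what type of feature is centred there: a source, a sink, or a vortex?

source

At P (-2.7, 1.5) the arrows spread outward. Divergence about +7, curl ≈0 — positive divergence with near-zero curl is a source.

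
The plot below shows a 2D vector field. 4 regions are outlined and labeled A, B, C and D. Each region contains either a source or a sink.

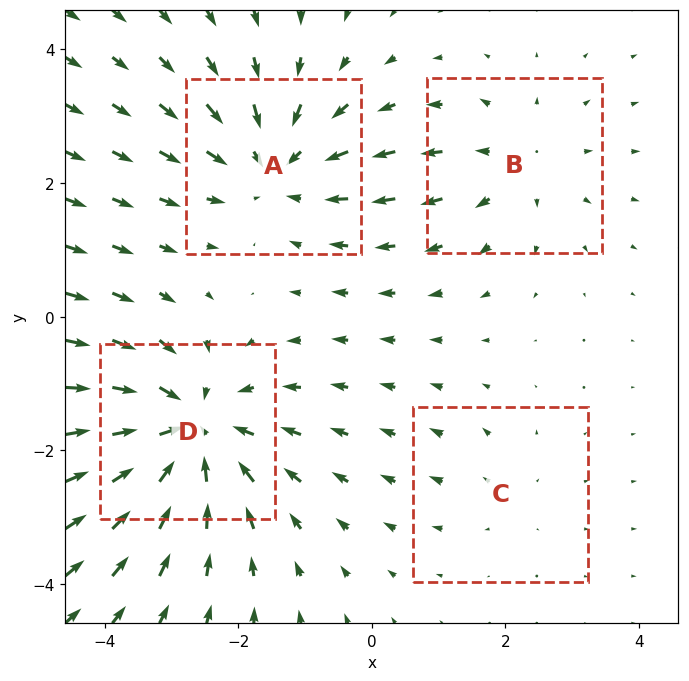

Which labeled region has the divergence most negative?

D

Divergence at each region's feature centre — A: about -4, B: about +3, C: about +2, D: about -6. Region D is most negative.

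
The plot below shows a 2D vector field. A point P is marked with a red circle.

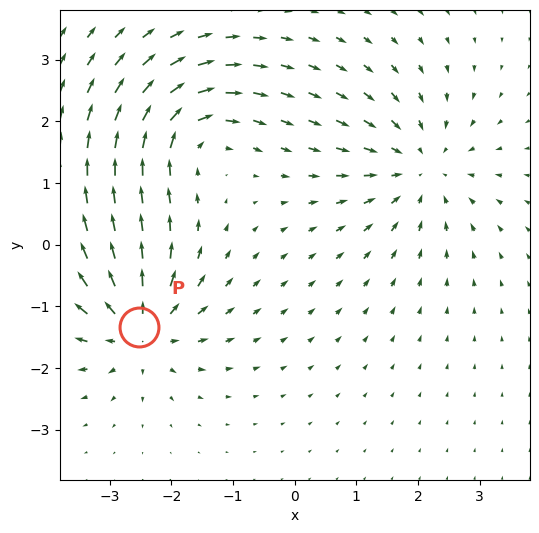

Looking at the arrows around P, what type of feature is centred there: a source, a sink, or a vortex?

source

At P (-2.5, -1.3) the arrows spread outward. Divergence about +5, curl ≈0 — positive divergence with near-zero curl is a source.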